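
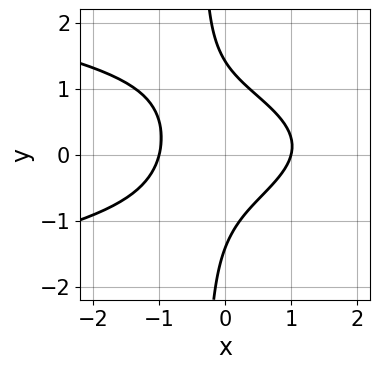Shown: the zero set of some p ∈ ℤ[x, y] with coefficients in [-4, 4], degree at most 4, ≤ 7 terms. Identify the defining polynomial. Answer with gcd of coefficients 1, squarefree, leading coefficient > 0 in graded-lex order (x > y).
1. The degree is 3 — a generic line meets the curve in up to 3 points.
2. Observable constraints: the x-axis gridline crossings are at x ∈ {-1, 1}.
3. Fitting integer coefficients to these (and the overall shape) gives p.

3*x*y^2 + 2*x^2 - x*y + y^2 - 2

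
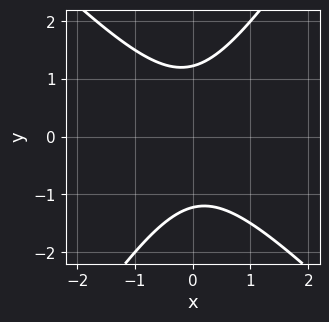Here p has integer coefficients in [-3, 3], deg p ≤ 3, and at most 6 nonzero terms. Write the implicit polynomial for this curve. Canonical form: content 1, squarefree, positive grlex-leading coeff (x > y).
3*x^2 + x*y - 2*y^2 + 3

(a) deg p = 2. No degree-1 curve has this shape.
(b) From the axis intercepts and sections: no x-intercept at any integer in the box.
(c) Fitting integer coefficients to these (and the overall shape) gives p.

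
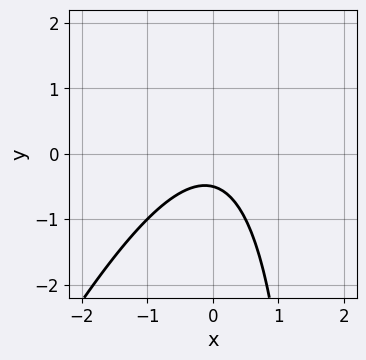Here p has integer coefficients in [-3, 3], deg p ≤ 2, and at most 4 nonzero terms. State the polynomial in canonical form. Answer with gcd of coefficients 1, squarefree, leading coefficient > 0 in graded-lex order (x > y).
First, deg p = 2. The shape is more complex than any degree-1 curve.
Then, from the axis intercepts and sections: the curve avoids every integer x-axis point in the box.
Finally, the integer polynomial consistent with all of this is the stated p.

2*x^2 - x*y + 2*y + 1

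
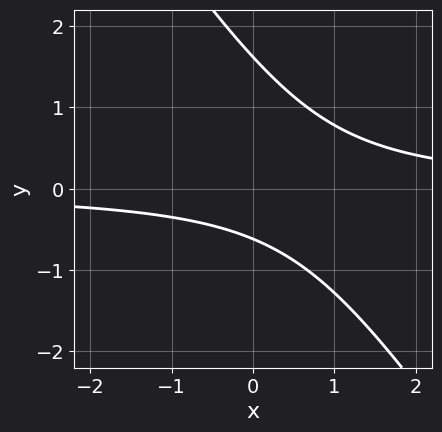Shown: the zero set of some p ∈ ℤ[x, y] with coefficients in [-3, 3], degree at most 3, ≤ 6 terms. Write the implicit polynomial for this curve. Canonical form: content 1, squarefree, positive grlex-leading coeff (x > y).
Degree: a generic line meets the curve in up to 2 points, so deg p = 2.
Reading off the gridlines: the curve avoids every integer x-axis point in the box.
Assembling these constraints gives the stated polynomial.

3*x*y + 2*y^2 - 2*y - 2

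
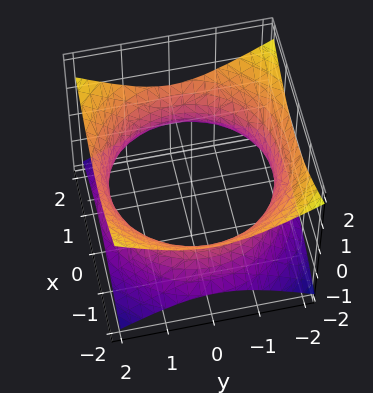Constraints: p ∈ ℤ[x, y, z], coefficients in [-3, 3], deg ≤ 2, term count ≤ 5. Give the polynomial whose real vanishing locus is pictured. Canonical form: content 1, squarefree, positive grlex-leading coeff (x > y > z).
x^2 + y^2 - 2*z^2 - 3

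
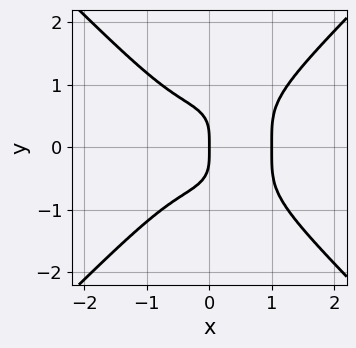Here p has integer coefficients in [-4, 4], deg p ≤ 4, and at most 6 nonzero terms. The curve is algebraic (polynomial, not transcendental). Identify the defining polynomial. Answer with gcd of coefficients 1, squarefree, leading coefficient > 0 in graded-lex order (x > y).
1. Degree: no degree-3 curve has this shape, so deg p = 4.
2. Symmetries: mirror symmetry y ↦ −y ⇒ only even powers of y.
3. From the visible intercepts: it crosses the y-axis at the gridline y = 0; the x-axis gridline crossings are at x ∈ {0, 1}.
4. These observations pin down the coefficients.

3*x^4 - 3*y^4 - x^3 - 2*x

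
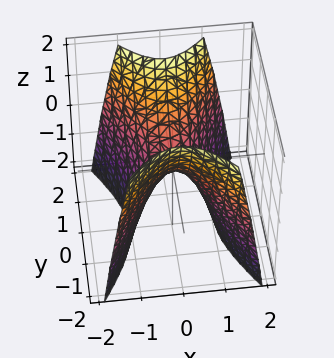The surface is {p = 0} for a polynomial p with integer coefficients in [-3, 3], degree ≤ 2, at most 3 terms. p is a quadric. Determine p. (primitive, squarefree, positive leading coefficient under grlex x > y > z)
2*x^2 - y^2 + z

(a) The degree is 2 — a hyperbolic paraboloid; a quadric.
(b) Symmetries: the x ↦ −x reflection is a symmetry, so x appears only in even powers; the y ↦ −y reflection is a symmetry, so y appears only in even powers.
(c) From the axis intercepts and sections: one y-axis crossing is at y = 0; one z-axis crossing is at z = 0; one x-axis crossing is at x = 0.
(d) Putting this together gives p.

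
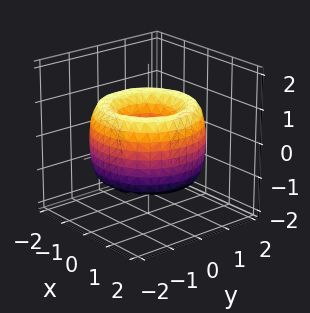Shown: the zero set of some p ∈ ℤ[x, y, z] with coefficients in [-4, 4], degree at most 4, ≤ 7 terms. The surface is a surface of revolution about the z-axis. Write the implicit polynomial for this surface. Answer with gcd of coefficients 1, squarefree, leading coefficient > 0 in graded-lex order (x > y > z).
x^4 + 2*x^2*y^2 + y^4 - 3*x^2 - 3*y^2 + z^2 + 1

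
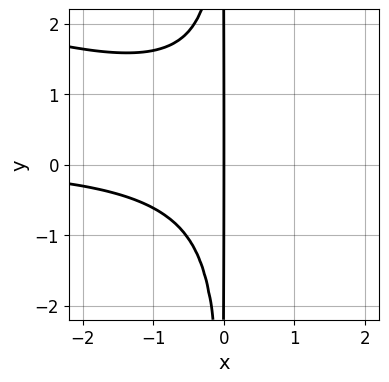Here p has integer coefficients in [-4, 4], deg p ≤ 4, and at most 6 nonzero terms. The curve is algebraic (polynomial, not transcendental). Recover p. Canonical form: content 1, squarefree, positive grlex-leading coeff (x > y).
(a) Degree: no degree-3 curve has this shape, so deg p = 4.
(b) From the axis intercepts and sections: every point of the y-axis in the box is on the curve; it crosses the x-axis at the gridline x = 0.
(c) Together with the visible shape, these determine p as stated.

x^3*y + 3*x^2*y^2 - 2*x^2*y + 3*x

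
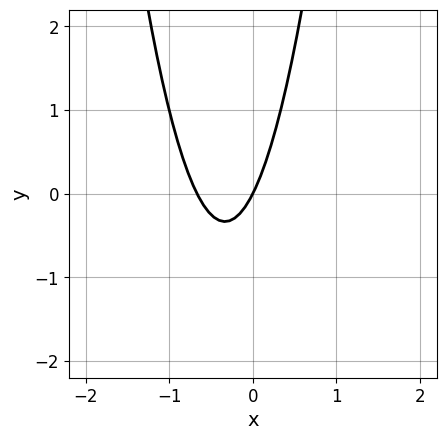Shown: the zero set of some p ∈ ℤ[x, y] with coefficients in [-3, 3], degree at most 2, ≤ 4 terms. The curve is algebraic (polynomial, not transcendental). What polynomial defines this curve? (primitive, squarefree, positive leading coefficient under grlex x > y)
3*x^2 + 2*x - y

1. The degree is 2 — the shape is more complex than any degree-1 curve.
2. Checking where it meets the axes: one y-axis crossing is at y = 0; it crosses the x-axis at the gridline x = 0.
3. Putting this together gives p.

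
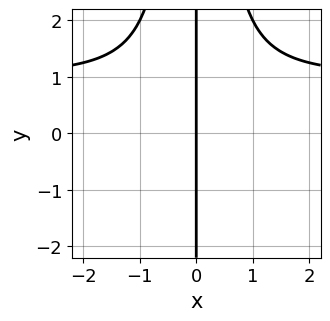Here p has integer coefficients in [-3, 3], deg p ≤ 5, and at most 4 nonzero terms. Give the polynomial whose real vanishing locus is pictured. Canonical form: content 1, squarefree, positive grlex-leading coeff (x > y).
x^3*y - x^3 - x

(a) Degree: a generic line meets the curve in up to 4 points, so deg p = 4.
(b) From the axis intercepts and sections: one x-axis crossing is at x = 0; the visible y-axis segment lies entirely on the curve.
(c) Solving for integer coefficients yields p as stated.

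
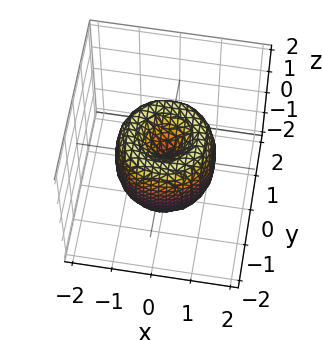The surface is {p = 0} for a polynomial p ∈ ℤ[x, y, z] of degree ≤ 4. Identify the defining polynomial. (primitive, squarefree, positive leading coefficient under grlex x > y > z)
2*x^4 + 4*x^2*y^2 + 2*y^4 - 3*x^2 - 3*y^2 + z^2

The degree is 4 — a generic line meets the surface in up to 4 points.
Symmetries: rotational symmetry about the z-axis ⇒ p depends on x, y only through x² + y².
Observable constraints: one z-axis crossing is at z = 0; a circular section at z = 1 has radius between 0 and 1; it meets the x-axis at x = 0 (among the integer gridlines); it crosses the y-axis at the gridline y = 0.
Assembling these constraints gives the stated polynomial.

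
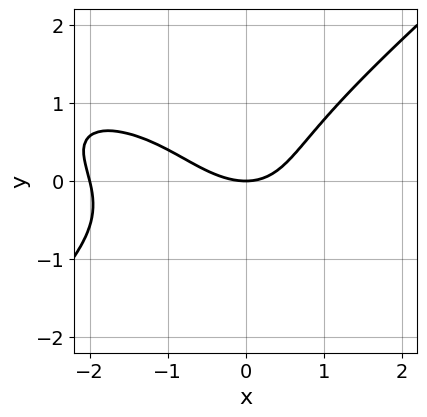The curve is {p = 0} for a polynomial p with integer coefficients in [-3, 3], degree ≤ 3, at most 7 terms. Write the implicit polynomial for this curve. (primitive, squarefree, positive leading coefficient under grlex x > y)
x^3 + x^2*y - 3*y^3 + 2*x^2 - 3*y

The degree is 3 — a generic line meets the curve in up to 3 points.
Reading off the gridlines: the x-axis gridline crossings are at x ∈ {-2, 0}; one y-axis crossing is at y = 0.
Matching integer coefficients to the picture gives p.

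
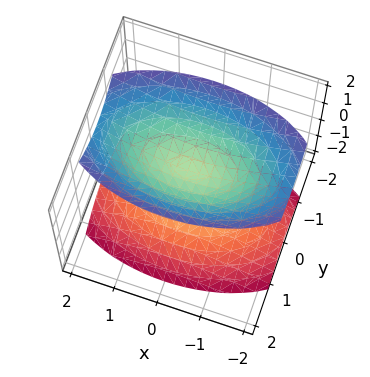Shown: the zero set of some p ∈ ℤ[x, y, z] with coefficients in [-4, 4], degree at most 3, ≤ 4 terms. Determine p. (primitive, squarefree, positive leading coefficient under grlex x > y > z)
First, the picture has 2 separate pieces.
Next, degree: two sheets facing apart; a quadric, so deg p = 2.
Next, symmetries: mirror symmetry y ↦ −y ⇒ only even powers of y; the x ↦ −x reflection is a symmetry, so x appears only in even powers; it's symmetric under z → −z, forcing even powers of z.
Next, against the integer gridlines: no x-intercept at any integer in the box; no y-intercept at any integer in the box.
Finally, matching integer coefficients to the picture gives p.

x^2 + 3*y^2 - 2*z^2 + 1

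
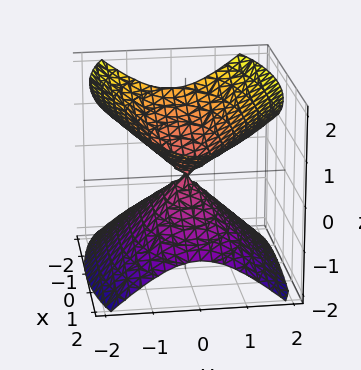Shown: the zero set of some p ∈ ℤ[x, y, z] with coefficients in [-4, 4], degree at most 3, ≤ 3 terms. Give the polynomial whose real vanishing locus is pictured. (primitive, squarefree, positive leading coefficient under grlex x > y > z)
(a) There are 2 components. They look like related sheets of one shape, so recover p as a whole.
(b) deg p = 2. Two nappes meeting at a single point; a quadric.
(c) Symmetries: the x ↦ −x reflection is a symmetry, so x appears only in even powers; the y ↦ −y reflection is a symmetry, so y appears only in even powers; mirror symmetry z ↦ −z ⇒ only even powers of z.
(d) Observable constraints: one x-axis crossing is at x = 0; it meets the z-axis at z = 0 (among the integer gridlines); it crosses the y-axis at the gridline y = 0.
(e) Assembling these constraints gives the stated polynomial.

x^2 + 3*y^2 - 3*z^2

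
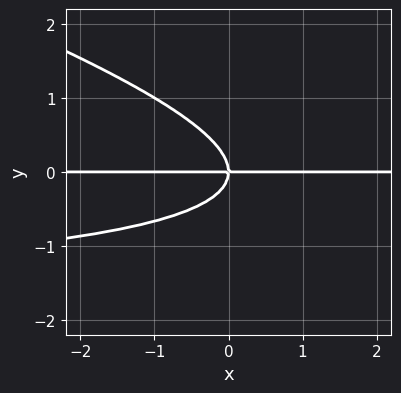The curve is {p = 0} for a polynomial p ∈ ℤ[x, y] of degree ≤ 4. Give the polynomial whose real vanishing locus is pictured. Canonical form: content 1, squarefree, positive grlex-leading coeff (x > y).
x*y^2 + 3*y^3 + 2*x*y

1. deg p = 3. A generic line meets the curve in up to 3 points.
2. From the visible intercepts: every point of the x-axis in the box is on the curve; one y-axis crossing is at y = 0.
3. Together with the visible shape, these determine p as stated.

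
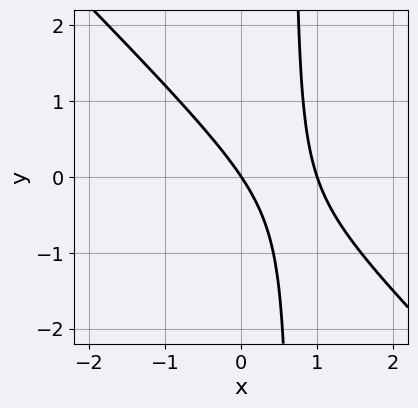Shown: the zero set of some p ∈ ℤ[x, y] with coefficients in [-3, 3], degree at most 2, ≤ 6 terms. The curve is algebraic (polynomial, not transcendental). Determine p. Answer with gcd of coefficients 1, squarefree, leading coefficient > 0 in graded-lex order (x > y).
First, the degree is 2 — the shape is more complex than any degree-1 curve.
Then, from the visible intercepts: the x-axis gridline crossings are at x ∈ {0, 1}; it meets the y-axis at y = 0 (among the integer gridlines).
Finally, putting this together gives p.

3*x^2 + 3*x*y - 3*x - 2*y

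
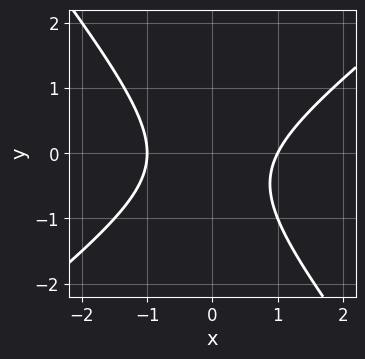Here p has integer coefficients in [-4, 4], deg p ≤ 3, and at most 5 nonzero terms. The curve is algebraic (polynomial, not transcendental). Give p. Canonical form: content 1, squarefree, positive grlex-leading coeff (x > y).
2*x^2 - x*y - 2*y^2 - y - 2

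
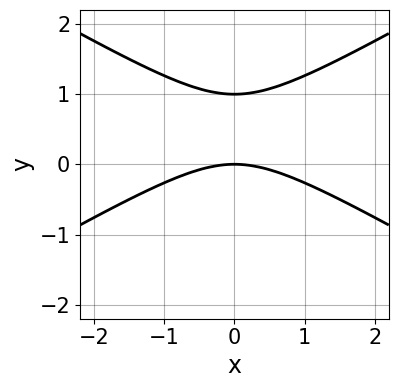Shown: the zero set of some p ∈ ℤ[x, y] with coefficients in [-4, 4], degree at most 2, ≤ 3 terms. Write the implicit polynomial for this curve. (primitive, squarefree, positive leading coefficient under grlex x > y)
x^2 - 3*y^2 + 3*y

First, the degree is 2 — a generic line meets the curve in up to 2 points.
Next, symmetries: mirror symmetry x ↦ −x ⇒ only even powers of x.
Then, observable constraints: among the integer gridlines, it crosses the y-axis at y ∈ {0, 1}; one x-axis crossing is at x = 0.
Finally, fitting integer coefficients to these (and the overall shape) gives p.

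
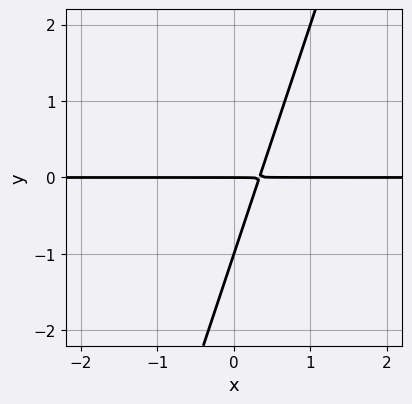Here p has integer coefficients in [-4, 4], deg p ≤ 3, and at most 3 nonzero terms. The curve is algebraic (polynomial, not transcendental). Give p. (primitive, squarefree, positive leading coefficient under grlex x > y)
3*x*y - y^2 - y

(a) The degree is 2 — the shape is more complex than any degree-1 curve.
(b) Observable constraints: every point of the x-axis in the box is on the curve; among the integer gridlines, it crosses the y-axis at y ∈ {-1, 0}.
(c) These observations pin down the coefficients.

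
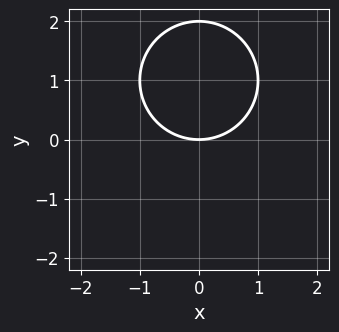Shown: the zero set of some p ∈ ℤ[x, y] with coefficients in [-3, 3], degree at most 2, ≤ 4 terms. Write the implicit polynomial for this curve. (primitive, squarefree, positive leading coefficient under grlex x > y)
(a) The degree is 2 — the shape is more complex than any degree-1 curve.
(b) Symmetries: the x ↦ −x reflection is a symmetry, so x appears only in even powers.
(c) Against the integer gridlines: one x-axis crossing is at x = 0; among the integer gridlines, it crosses the y-axis at y ∈ {0, 2}.
(d) Solving for integer coefficients yields p as stated.

x^2 + y^2 - 2*y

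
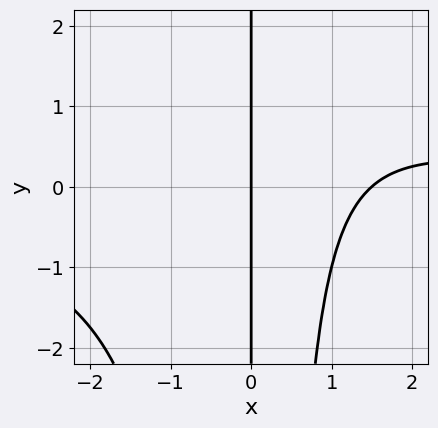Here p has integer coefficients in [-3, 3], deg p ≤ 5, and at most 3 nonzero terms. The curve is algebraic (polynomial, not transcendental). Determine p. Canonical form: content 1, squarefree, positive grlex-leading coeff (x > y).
x^3*y - 2*x^2 + 3*x

deg p = 4. The shape is more complex than any degree-3 curve.
Checking where it meets the axes: the visible y-axis segment lies entirely on the curve; it meets the x-axis at x = 0 (among the integer gridlines).
Putting this together gives p.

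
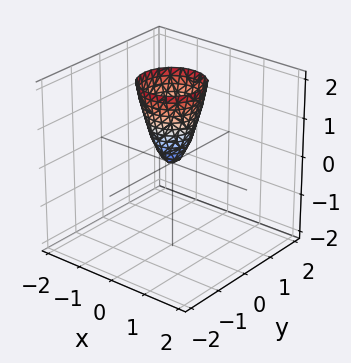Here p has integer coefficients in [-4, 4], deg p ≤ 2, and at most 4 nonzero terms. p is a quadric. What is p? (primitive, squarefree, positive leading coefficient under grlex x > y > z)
First, degree: a paraboloid; a quadric, so deg p = 2.
Next, symmetries: rotational symmetry about the z-axis ⇒ p depends on x, y only through x² + y².
Next, checking where it meets the axes: it meets the x-axis at x = 0 (among the integer gridlines); a circular section at z = 2 has radius between 0 and 1; it crosses the y-axis at the gridline y = 0; one z-axis crossing is at z = 0.
Finally, solving for integer coefficients yields p as stated.

3*x^2 + 3*y^2 - z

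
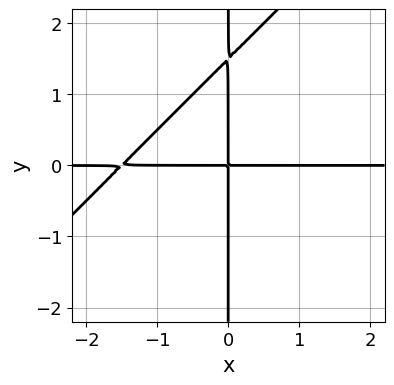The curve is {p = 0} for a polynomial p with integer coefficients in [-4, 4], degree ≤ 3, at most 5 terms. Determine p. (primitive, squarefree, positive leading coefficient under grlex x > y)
2*x^2*y - 2*x*y^2 + 3*x*y

First, deg p = 3.
Next, observable constraints: the visible x-axis segment lies entirely on the curve; every point of the y-axis in the box is on the curve.
Finally, assembling these constraints gives the stated polynomial.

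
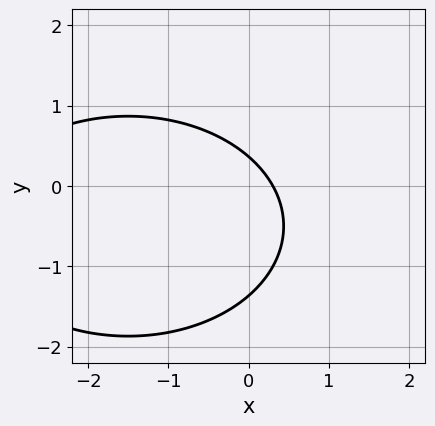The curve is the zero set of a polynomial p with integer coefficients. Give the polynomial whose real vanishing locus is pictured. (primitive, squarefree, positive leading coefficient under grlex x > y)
deg p = 2. No degree-1 curve has this shape.
Putting this together gives p.

x^2 + 2*y^2 + 3*x + 2*y - 1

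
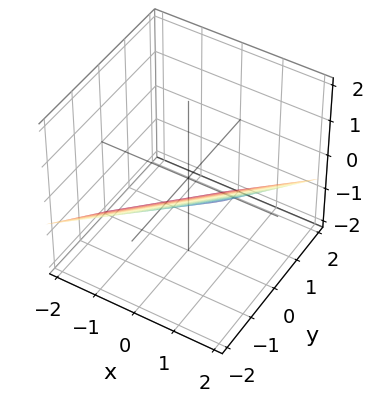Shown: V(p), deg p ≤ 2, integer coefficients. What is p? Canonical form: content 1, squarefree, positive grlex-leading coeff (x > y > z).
2*x - 2*y - 3*z - 2

1. The degree is 1 — every cross-section is a straight line — this is a plane.
2. From the axis intercepts and sections: it meets the x-axis at x = 1 (among the integer gridlines); it crosses the y-axis at the gridline y = -1.
3. The integer polynomial consistent with all of this is the stated p.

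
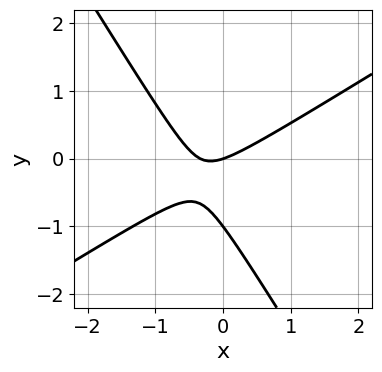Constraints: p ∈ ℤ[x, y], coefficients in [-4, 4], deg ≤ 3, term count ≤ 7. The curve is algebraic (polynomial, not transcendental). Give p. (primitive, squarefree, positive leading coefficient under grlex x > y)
3*x^2 - 3*x*y - 3*y^2 + x - 3*y

1. The degree is 2 — a generic line meets the curve in up to 2 points.
2. Reading off the gridlines: it meets the x-axis at x = 0 (among the integer gridlines); the y-axis gridline crossings are at y ∈ {-1, 0}.
3. Matching integer coefficients to the picture gives p.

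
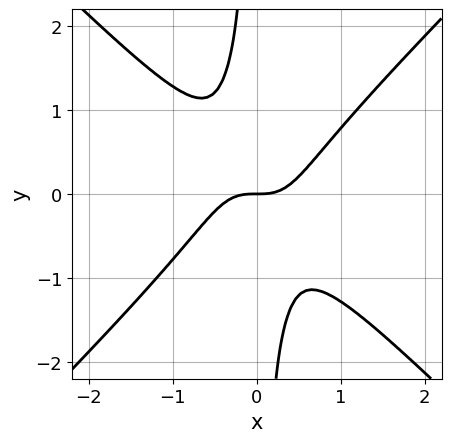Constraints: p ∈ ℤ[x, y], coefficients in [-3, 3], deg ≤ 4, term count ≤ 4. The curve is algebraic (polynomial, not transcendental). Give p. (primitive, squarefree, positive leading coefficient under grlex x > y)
(a) deg p = 3. No degree-2 curve has this shape.
(b) From the visible intercepts: one x-axis crossing is at x = 0; one y-axis crossing is at y = 0.
(c) The integer polynomial consistent with all of this is the stated p.

2*x^3 - 2*x*y^2 - y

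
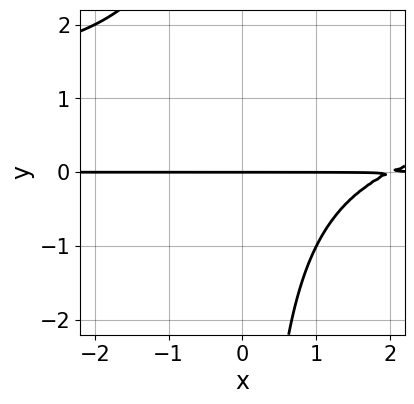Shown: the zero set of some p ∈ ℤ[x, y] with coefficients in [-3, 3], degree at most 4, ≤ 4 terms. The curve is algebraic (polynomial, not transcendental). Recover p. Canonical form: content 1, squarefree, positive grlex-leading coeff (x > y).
x*y^2 - x*y + 2*y

First, deg p = 3. A generic line meets the curve in up to 3 points.
Then, checking where it meets the axes: the visible x-axis segment lies entirely on the curve; one y-axis crossing is at y = 0.
Finally, putting this together gives p.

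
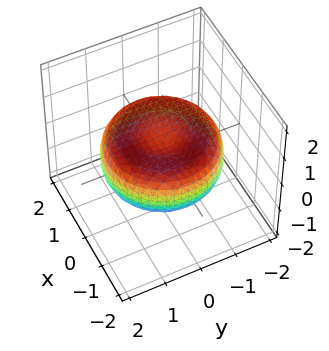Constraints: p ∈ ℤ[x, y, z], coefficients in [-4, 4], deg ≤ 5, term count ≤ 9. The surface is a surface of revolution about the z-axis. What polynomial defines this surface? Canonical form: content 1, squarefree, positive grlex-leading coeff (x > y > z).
First, the degree is 4 — a generic line meets the surface in up to 4 points.
Next, by symmetry, every cross-section ⟂ z is a circle, so x, y appear only via x² + y².
Next, against the integer gridlines: a circular section at z = 0 has radius between 1 and 2.
Finally, solving for integer coefficients yields p as stated.

x^4 + 2*x^2*y^2 + y^4 - 2*x^2 - 2*y^2 + 3*z^2 - 1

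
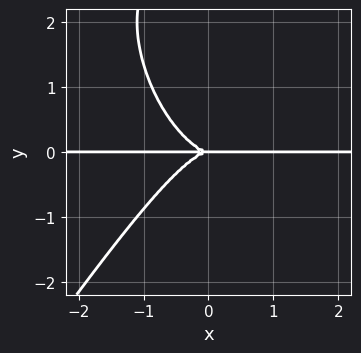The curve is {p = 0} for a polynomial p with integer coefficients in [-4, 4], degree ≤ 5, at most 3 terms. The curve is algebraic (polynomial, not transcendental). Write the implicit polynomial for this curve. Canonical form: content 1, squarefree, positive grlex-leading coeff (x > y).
3*x^3*y - y^4 + 3*y^3

(a) The degree is 4 — the shape is more complex than any degree-3 curve.
(b) From the visible intercepts: every point of the x-axis in the box is on the curve; one y-axis crossing is at y = 0.
(c) Together with the visible shape, these determine p as stated.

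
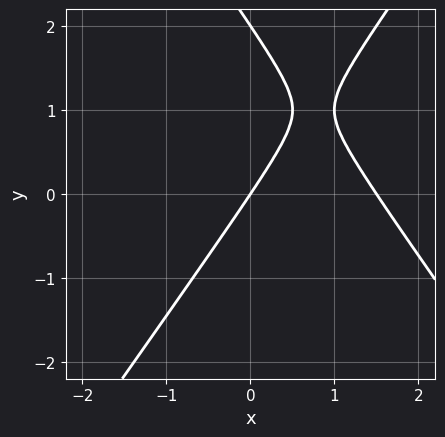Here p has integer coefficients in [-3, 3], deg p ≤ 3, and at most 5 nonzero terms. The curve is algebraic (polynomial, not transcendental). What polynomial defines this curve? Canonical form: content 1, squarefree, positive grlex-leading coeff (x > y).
2*x^2 - y^2 - 3*x + 2*y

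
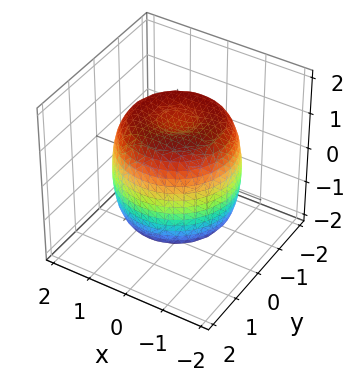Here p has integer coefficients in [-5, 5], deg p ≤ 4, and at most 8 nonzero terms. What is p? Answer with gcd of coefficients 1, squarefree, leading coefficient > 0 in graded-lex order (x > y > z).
deg p = 4. A generic line meets the surface in up to 4 points.
By symmetry, every cross-section ⟂ z is a circle, so x, y appear only via x² + y².
Reading off the gridlines: a circular section at z = 1 has radius between 1 and 2.
Fitting integer coefficients to these (and the overall shape) gives p.

2*x^4 + 4*x^2*y^2 + 2*y^4 - 3*x^2 - 3*y^2 + 2*z^2 - 3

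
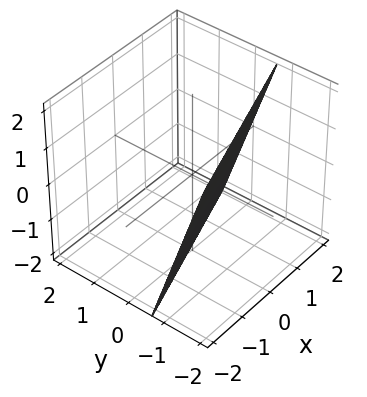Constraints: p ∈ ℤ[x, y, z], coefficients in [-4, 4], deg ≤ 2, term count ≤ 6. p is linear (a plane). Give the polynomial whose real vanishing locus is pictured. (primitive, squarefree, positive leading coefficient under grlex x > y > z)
x - 3*y - z - 2

1. The degree is 1 — every cross-section is a straight line — this is a plane.
2. Observable constraints: it meets the z-axis at z = -2 (among the integer gridlines); one x-axis crossing is at x = 2.
3. These observations pin down the coefficients.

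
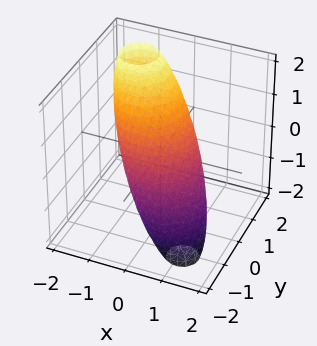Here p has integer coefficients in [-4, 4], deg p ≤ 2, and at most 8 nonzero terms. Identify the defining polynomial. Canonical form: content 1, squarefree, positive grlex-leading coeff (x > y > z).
1. deg p = 2.
2. Against the integer gridlines: the x-axis gridline crossings are at x ∈ {-1, 1}; the y-axis gridline crossings are at y ∈ {-1, 1}.
3. Fitting integer coefficients to these (and the overall shape) gives p.

3*x^2 + 3*x*z + 3*y^2 - 3*y*z + 2*z^2 - 3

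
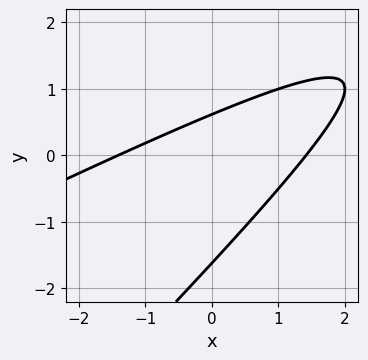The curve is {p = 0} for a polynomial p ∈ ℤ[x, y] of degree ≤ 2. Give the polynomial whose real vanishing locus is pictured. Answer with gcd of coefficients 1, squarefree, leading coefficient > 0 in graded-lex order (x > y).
1. Degree: no degree-1 curve has this shape, so deg p = 2.
2. Matching integer coefficients to the picture gives p.

x^2 - 3*x*y + 2*y^2 + 2*y - 2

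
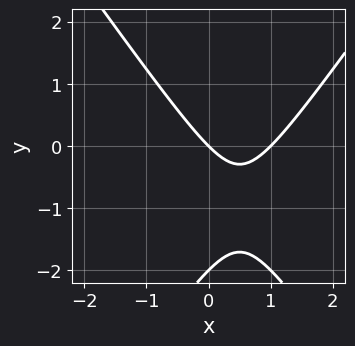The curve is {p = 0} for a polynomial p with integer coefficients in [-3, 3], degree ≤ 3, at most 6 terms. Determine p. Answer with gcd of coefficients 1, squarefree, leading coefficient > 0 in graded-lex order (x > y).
(a) deg p = 2. A generic line meets the curve in up to 2 points.
(b) Reading off the gridlines: the x-axis gridline crossings are at x ∈ {0, 1}; the y-axis gridline crossings are at y ∈ {-2, 0}.
(c) Fitting integer coefficients to these (and the overall shape) gives p.

2*x^2 - y^2 - 2*x - 2*y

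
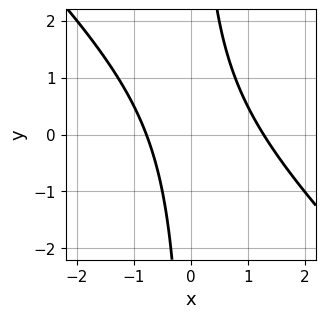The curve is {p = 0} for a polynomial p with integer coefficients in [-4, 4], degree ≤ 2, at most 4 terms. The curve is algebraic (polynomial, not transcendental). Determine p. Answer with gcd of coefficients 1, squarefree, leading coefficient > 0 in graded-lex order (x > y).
2*x^2 + 2*x*y - x - 2

Degree: no degree-1 curve has this shape, so deg p = 2.
Checking where it meets the axes: the curve avoids every integer y-axis point in the box.
Together with the visible shape, these determine p as stated.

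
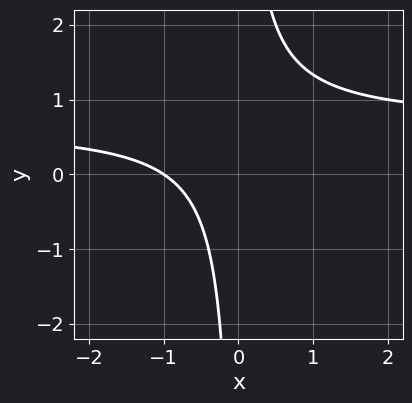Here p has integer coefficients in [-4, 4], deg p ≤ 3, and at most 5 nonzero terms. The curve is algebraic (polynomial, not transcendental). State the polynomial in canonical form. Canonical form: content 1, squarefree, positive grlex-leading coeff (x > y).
3*x*y - 2*x - 2

First, the degree is 2 — a generic line meets the curve in up to 2 points.
Next, from the axis intercepts and sections: it crosses the x-axis at the gridline x = -1; the curve avoids every integer y-axis point in the box.
Finally, solving for integer coefficients yields p as stated.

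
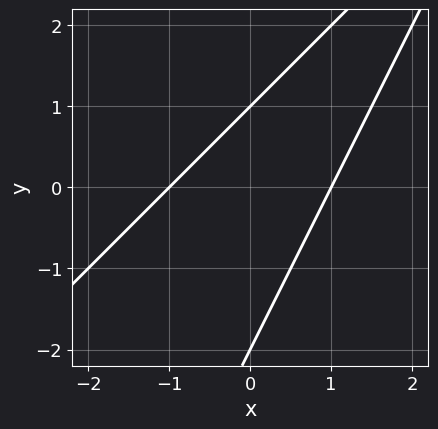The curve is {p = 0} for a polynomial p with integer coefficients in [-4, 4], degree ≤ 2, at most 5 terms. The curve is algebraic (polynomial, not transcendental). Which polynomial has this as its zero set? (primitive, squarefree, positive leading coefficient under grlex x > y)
2*x^2 - 3*x*y + y^2 + y - 2

First, the degree is 2 — no degree-1 curve has this shape.
Next, from the visible intercepts: the y-axis gridline crossings are at y ∈ {-2, 1}; among the integer gridlines, it crosses the x-axis at x ∈ {-1, 1}.
Finally, assembling these constraints gives the stated polynomial.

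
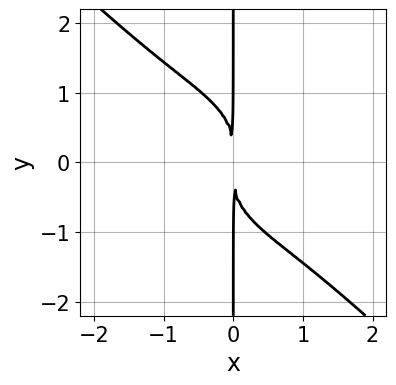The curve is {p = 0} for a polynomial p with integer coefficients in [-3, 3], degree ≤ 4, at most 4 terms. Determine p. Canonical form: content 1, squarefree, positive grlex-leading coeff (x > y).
First, degree: a generic line meets the curve in up to 4 points, so deg p = 4.
Then, against the integer gridlines: every point of the y-axis in the box is on the curve.
Finally, putting this together gives p.

x^4 + x*y^3 + 2*x^2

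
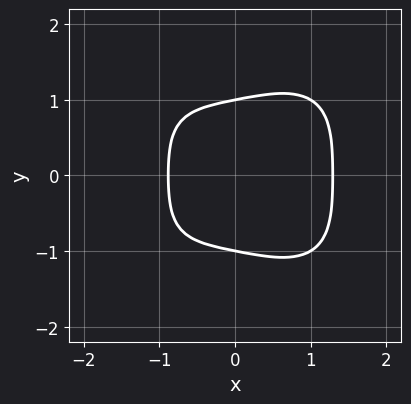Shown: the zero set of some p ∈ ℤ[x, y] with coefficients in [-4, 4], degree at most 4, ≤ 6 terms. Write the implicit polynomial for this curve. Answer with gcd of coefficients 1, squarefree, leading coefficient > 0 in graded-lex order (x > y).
2*x^4 + 2*y^4 + y^2 - 2*x - 3

1. Degree: no degree-3 curve has this shape, so deg p = 4.
2. Symmetries: the y ↦ −y reflection is a symmetry, so y appears only in even powers.
3. Checking where it meets the axes: among the integer gridlines, it crosses the y-axis at y ∈ {-1, 1}.
4. Putting this together gives p.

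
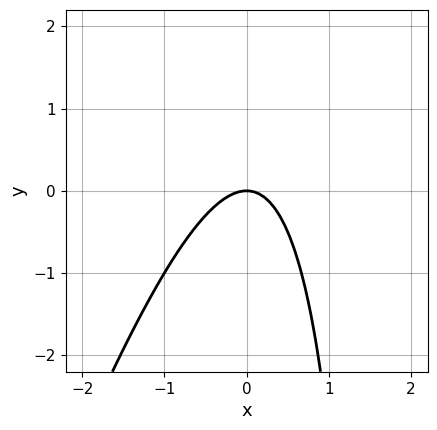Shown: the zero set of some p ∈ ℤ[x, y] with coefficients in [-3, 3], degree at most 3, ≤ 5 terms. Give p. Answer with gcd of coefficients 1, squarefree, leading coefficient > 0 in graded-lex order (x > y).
deg p = 2.
Observable constraints: it meets the x-axis at x = 0 (among the integer gridlines); it crosses the y-axis at the gridline y = 0.
Putting this together gives p.

3*x^2 - x*y + 2*y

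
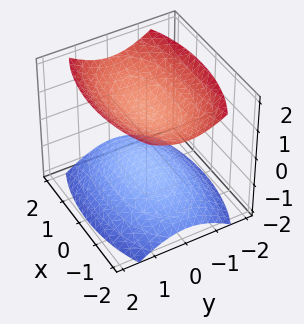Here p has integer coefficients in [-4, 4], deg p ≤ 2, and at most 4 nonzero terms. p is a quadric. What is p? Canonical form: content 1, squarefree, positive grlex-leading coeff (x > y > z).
First, there are 2 components. They look like related sheets of one shape, so recover p as a whole.
Then, degree: two sheets facing apart; a quadric, so deg p = 2.
Next, symmetries: the y ↦ −y reflection is a symmetry, so y appears only in even powers; the x ↦ −x reflection is a symmetry, so x appears only in even powers; it's symmetric under z → −z, forcing even powers of z.
Next, reading off the gridlines: no y-intercept at any integer in the box; the surface avoids every integer x-axis point in the box; among the integer gridlines, it crosses the z-axis at z ∈ {-1, 1}.
Finally, together with the visible shape, these determine p as stated.

x^2 + 3*y^2 - 3*z^2 + 3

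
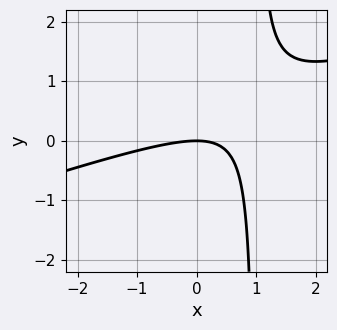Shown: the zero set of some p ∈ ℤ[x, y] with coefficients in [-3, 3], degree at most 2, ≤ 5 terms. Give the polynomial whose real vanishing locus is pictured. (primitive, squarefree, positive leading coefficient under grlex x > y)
Degree: the shape is more complex than any degree-1 curve, so deg p = 2.
From the axis intercepts and sections: one y-axis crossing is at y = 0; one x-axis crossing is at x = 0.
Together with the visible shape, these determine p as stated.

x^2 - 3*x*y + 3*y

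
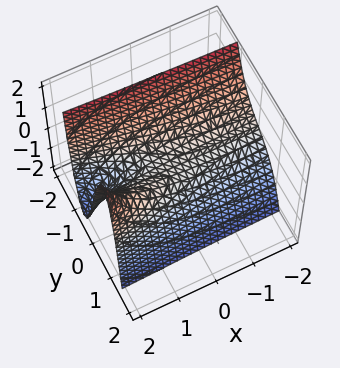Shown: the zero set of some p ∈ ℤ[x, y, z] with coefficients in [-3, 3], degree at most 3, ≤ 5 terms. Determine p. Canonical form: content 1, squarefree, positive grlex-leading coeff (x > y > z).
(a) The degree is 3 — the shape is more complex than any degree-2 surface.
(b) From the visible intercepts: it crosses the y-axis at the gridline y = 0; every point of the x-axis in the box is on the surface; one z-axis crossing is at z = 0.
(c) Assembling these constraints gives the stated polynomial.

3*y^3 - 2*x*y - x*z + 3*z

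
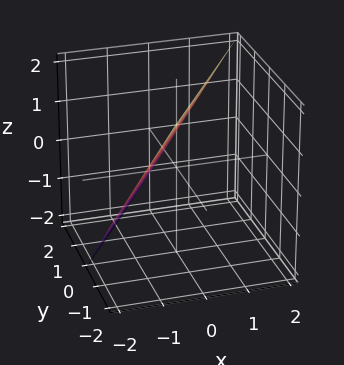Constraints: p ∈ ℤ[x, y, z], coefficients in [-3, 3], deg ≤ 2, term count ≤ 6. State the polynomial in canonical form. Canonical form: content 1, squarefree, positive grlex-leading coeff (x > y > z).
First, deg p = 1. Every cross-section is a straight line — this is a plane.
Next, from the visible intercepts: it crosses the y-axis at the gridline y = 1; it crosses the z-axis at the gridline z = 1.
Finally, putting this together gives p.

3*x - 2*y - 2*z + 2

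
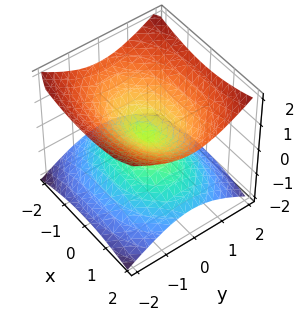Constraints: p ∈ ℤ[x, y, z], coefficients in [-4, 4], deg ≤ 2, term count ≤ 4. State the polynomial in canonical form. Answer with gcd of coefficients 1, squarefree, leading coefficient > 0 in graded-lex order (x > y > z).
x^2 + 2*y^2 - 3*z^2

deg p = 2.
Symmetries: the z ↦ −z reflection is a symmetry, so z appears only in even powers; mirror symmetry x ↦ −x ⇒ only even powers of x; mirror symmetry y ↦ −y ⇒ only even powers of y.
Against the integer gridlines: it crosses the y-axis at the gridline y = 0; one x-axis crossing is at x = 0.
Assembling these constraints gives the stated polynomial.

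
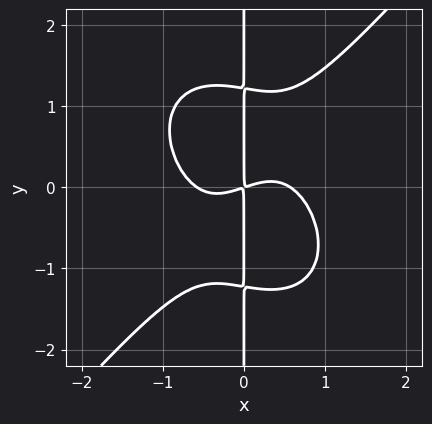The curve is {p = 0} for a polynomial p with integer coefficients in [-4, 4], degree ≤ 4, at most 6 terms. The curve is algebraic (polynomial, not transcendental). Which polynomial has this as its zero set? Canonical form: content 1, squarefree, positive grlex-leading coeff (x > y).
Degree: the shape is more complex than any degree-3 curve, so deg p = 4.
Reading off the gridlines: the visible y-axis segment lies entirely on the curve.
Assembling these constraints gives the stated polynomial.

3*x^4 - 2*x*y^3 - x^2 + 3*x*y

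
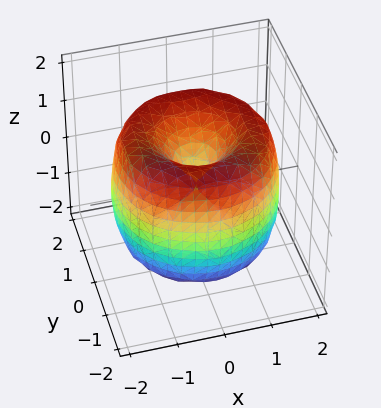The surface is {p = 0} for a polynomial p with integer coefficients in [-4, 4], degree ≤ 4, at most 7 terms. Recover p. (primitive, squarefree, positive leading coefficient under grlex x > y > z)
(a) The degree is 4 — the shape is more complex than any degree-3 surface.
(b) Symmetries: rotational symmetry about the z-axis ⇒ p depends on x, y only through x² + y².
(c) Observable constraints: one z-axis crossing is at z = 0; it crosses the x-axis at the gridline x = 0; a circular section at z = 0 has radius between 1 and 2.
(d) Assembling these constraints gives the stated polynomial.

x^4 + 2*x^2*y^2 + y^4 - 3*x^2 - 3*y^2 + z^2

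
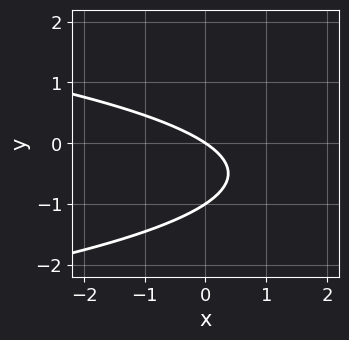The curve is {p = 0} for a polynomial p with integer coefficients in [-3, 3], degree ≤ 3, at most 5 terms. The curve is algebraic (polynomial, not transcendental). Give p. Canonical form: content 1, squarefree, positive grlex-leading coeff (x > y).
3*y^2 + 2*x + 3*y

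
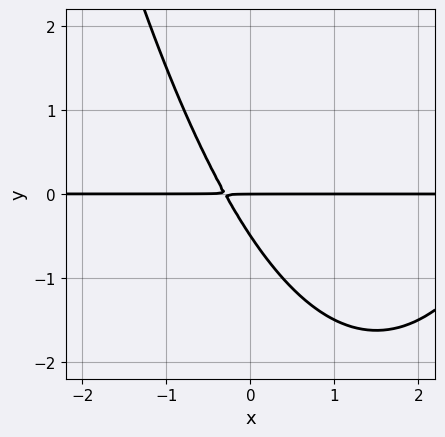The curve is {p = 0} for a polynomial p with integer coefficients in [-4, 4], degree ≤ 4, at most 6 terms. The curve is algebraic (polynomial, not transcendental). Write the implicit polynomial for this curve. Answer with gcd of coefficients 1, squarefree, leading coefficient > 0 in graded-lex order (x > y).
First, degree: no degree-2 curve has this shape, so deg p = 3.
Next, against the integer gridlines: it meets the y-axis at y = 0 (among the integer gridlines); every point of the x-axis in the box is on the curve.
Finally, the integer polynomial consistent with all of this is the stated p.

x^2*y - 3*x*y - 2*y^2 - y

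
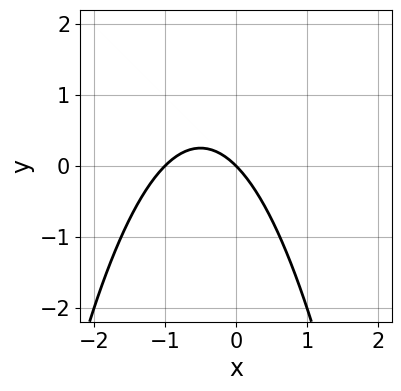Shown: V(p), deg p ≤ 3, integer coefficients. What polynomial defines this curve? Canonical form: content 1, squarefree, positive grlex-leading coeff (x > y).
x^2 + x + y

(a) deg p = 2. A generic line meets the curve in up to 2 points.
(b) Observable constraints: it crosses the y-axis at the gridline y = 0; the x-axis gridline crossings are at x ∈ {-1, 0}.
(c) Assembling these constraints gives the stated polynomial.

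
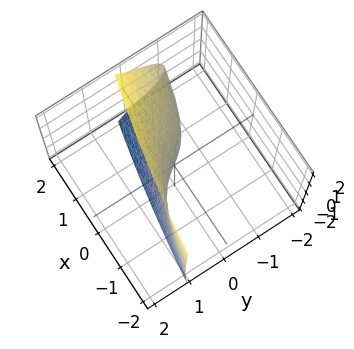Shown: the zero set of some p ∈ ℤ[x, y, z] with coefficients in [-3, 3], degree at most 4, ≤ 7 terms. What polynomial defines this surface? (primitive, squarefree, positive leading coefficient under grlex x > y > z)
deg p = 3.
Checking where it meets the axes: it crosses the z-axis at the gridline z = 0; it crosses the y-axis at the gridline y = 0.
Together with the visible shape, these determine p as stated.

3*y^3 + 2*y*z^2 - 2*z^2 + 3*x + 2*y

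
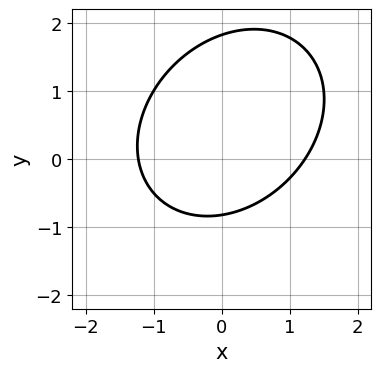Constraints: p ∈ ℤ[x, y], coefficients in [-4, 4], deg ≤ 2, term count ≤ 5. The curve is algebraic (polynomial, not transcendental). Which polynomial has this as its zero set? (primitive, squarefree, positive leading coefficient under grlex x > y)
2*x^2 - x*y + 2*y^2 - 2*y - 3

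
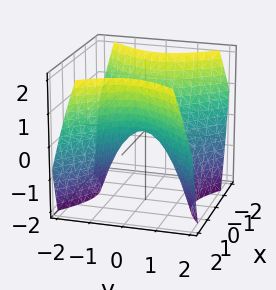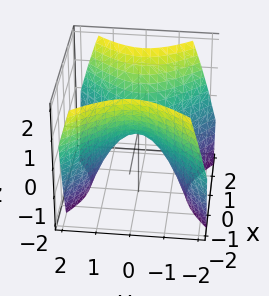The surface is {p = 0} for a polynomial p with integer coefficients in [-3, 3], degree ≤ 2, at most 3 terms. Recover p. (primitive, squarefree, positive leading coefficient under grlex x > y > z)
First, the degree is 2 — a saddle surface; a quadric.
Then, symmetries: the x ↦ −x reflection is a symmetry, so x appears only in even powers; mirror symmetry y ↦ −y ⇒ only even powers of y.
Next, from the visible intercepts: it meets the y-axis at y = 0 (among the integer gridlines); it crosses the z-axis at the gridline z = 0; it crosses the x-axis at the gridline x = 0.
Finally, matching integer coefficients to the picture gives p.

x^2 - y^2 - z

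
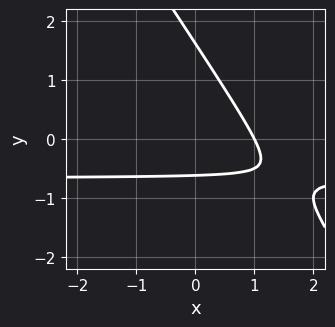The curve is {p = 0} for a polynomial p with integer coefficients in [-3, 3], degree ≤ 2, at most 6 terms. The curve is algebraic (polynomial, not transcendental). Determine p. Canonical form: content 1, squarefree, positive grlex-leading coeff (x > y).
3*x*y + 2*y^2 + 2*x - 2*y - 2

First, the degree is 2 — the shape is more complex than any degree-1 curve.
Then, observable constraints: it crosses the x-axis at the gridline x = 1.
Finally, fitting integer coefficients to these (and the overall shape) gives p.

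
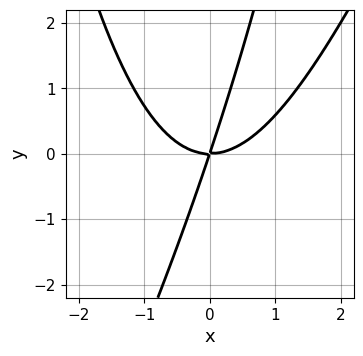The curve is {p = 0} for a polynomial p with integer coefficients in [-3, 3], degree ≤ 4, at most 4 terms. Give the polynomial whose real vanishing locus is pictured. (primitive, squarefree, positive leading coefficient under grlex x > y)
2*x^3 - x^2*y - 3*x*y + y^2

(a) Degree: a generic line meets the curve in up to 3 points, so deg p = 3.
(b) From the axis intercepts and sections: one x-axis crossing is at x = 0; it meets the y-axis at y = 0 (among the integer gridlines).
(c) Assembling these constraints gives the stated polynomial.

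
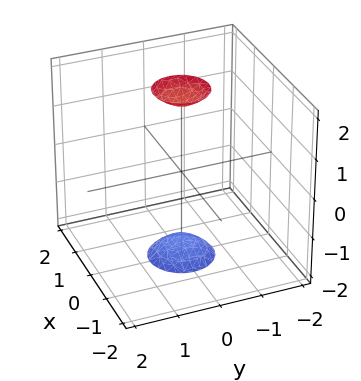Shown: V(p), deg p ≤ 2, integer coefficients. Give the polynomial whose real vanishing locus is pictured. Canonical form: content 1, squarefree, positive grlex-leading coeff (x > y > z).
1. I count 2 distinct pieces. They look like related sheets of one shape, so recover p as a whole.
2. Degree: two sheets facing apart; a quadric, so deg p = 2.
3. Symmetries: it's symmetric under z → −z, forcing even powers of z; the surface is invariant under rotation about z: p = q(x² + y², z).
4. Checking where it meets the axes: a circular section at z = 2 has radius between 0 and 1; the surface avoids every integer x-axis point in the box; no y-intercept at any integer in the box.
5. Together with the visible shape, these determine p as stated.

3*x^2 + 3*y^2 - z^2 + 3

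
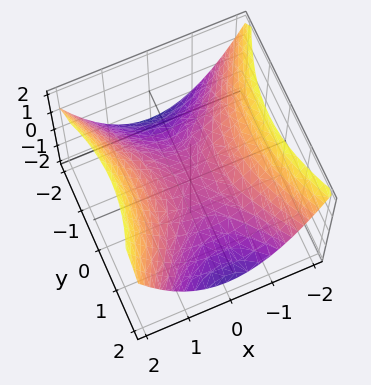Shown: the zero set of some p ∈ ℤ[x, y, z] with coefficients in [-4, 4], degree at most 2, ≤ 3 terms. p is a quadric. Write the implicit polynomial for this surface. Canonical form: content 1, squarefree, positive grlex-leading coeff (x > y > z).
(a) Degree: a hyperbolic paraboloid; a quadric, so deg p = 2.
(b) Symmetries: it's symmetric under x → −x, forcing even powers of x; mirror symmetry y ↦ −y ⇒ only even powers of y.
(c) From the axis intercepts and sections: one z-axis crossing is at z = 0; it crosses the y-axis at the gridline y = 0; one x-axis crossing is at x = 0.
(d) Solving for integer coefficients yields p as stated.

2*x^2 - y^2 - 3*z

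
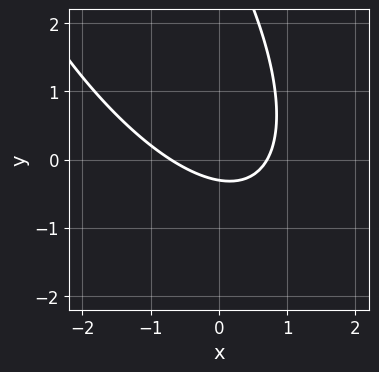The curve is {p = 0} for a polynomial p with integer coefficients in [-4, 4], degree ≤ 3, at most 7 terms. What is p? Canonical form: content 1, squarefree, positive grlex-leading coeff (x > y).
(a) Degree: the shape is more complex than any degree-1 curve, so deg p = 2.
(b) The integer polynomial consistent with all of this is the stated p.

2*x^2 + 2*x*y + y^2 - 3*y - 1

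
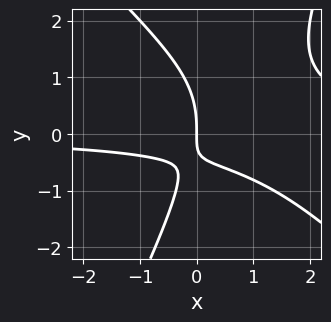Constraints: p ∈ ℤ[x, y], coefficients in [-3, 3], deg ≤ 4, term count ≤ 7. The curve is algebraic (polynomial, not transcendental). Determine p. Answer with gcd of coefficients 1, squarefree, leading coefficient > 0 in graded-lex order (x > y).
2*x^2*y + x*y^2 - y^3 - 3*x*y - 2*x

deg p = 3. The shape is more complex than any degree-2 curve.
Against the integer gridlines: it crosses the x-axis at the gridline x = 0; it crosses the y-axis at the gridline y = 0.
Matching integer coefficients to the picture gives p.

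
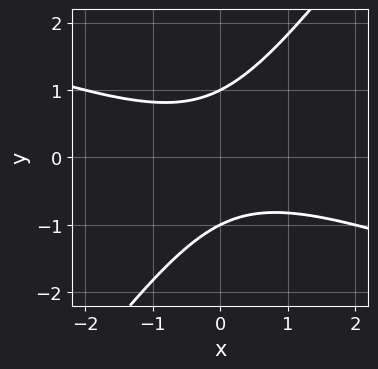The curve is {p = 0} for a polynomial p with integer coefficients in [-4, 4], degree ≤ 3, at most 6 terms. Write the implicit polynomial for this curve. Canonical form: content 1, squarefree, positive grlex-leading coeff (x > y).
deg p = 2. The shape is more complex than any degree-1 curve.
From the visible intercepts: the y-axis gridline crossings are at y ∈ {-1, 1}; the curve avoids every integer x-axis point in the box.
Assembling these constraints gives the stated polynomial.

x^2 + 2*x*y - 2*y^2 + 2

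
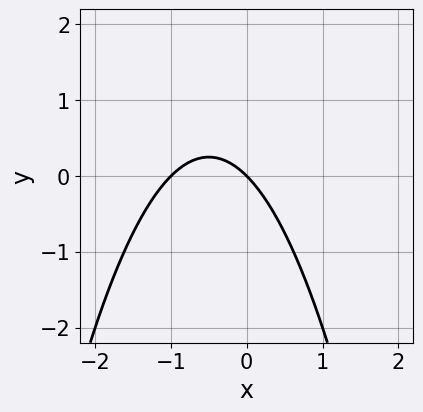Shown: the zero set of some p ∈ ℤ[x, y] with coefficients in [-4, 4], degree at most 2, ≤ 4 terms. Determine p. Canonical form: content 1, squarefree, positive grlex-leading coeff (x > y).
x^2 + x + y

First, the degree is 2 — the shape is more complex than any degree-1 curve.
Then, from the axis intercepts and sections: it crosses the y-axis at the gridline y = 0; the x-axis gridline crossings are at x ∈ {-1, 0}.
Finally, solving for integer coefficients yields p as stated.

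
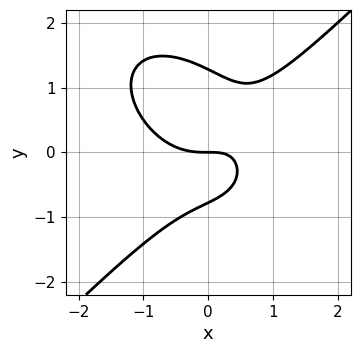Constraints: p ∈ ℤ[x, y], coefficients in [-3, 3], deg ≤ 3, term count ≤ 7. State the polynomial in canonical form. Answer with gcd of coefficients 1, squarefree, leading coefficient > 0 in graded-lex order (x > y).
2*x^3 - 2*y^3 - 2*x*y + y^2 + 2*y

(a) Degree: the shape is more complex than any degree-2 curve, so deg p = 3.
(b) Checking where it meets the axes: it meets the y-axis at y = 0 (among the integer gridlines); one x-axis crossing is at x = 0.
(c) Putting this together gives p.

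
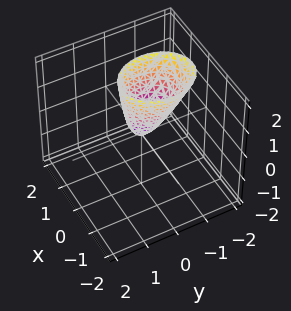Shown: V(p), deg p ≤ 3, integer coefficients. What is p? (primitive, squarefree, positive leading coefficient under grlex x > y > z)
3*x^2 + 2*y^2 + y*z - z

First, deg p = 2. The shape is more complex than any degree-1 surface.
Then, from the axis intercepts and sections: it crosses the y-axis at the gridline y = 0; it meets the x-axis at x = 0 (among the integer gridlines); it meets the z-axis at z = 0 (among the integer gridlines).
Finally, fitting integer coefficients to these (and the overall shape) gives p.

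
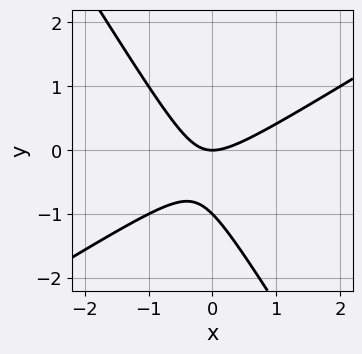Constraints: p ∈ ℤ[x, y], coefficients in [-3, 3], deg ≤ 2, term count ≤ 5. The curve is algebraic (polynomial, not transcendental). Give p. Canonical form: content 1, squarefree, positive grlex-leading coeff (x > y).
x^2 - x*y - y^2 - y

1. Degree: no degree-1 curve has this shape, so deg p = 2.
2. Against the integer gridlines: it meets the x-axis at x = 0 (among the integer gridlines); the y-axis gridline crossings are at y ∈ {-1, 0}.
3. Assembling these constraints gives the stated polynomial.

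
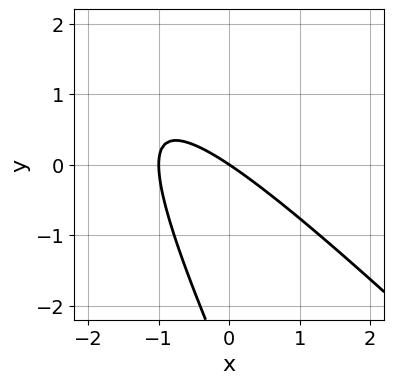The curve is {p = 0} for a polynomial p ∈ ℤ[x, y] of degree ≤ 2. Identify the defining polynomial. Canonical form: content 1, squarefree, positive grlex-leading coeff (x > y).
(a) The degree is 2 — a generic line meets the curve in up to 2 points.
(b) Against the integer gridlines: it crosses the y-axis at the gridline y = 0; the x-axis gridline crossings are at x ∈ {-1, 0}.
(c) Fitting integer coefficients to these (and the overall shape) gives p.

2*x^2 + 3*x*y + y^2 + 2*x + 3*y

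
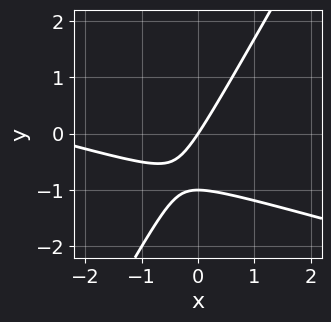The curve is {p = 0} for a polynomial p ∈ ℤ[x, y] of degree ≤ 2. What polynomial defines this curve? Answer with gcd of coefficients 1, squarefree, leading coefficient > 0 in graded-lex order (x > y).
x^2 + 3*x*y - 2*y^2 + 3*x - 2*y

First, deg p = 2. A generic line meets the curve in up to 2 points.
Next, checking where it meets the axes: one x-axis crossing is at x = 0; the y-axis gridline crossings are at y ∈ {-1, 0}.
Finally, together with the visible shape, these determine p as stated.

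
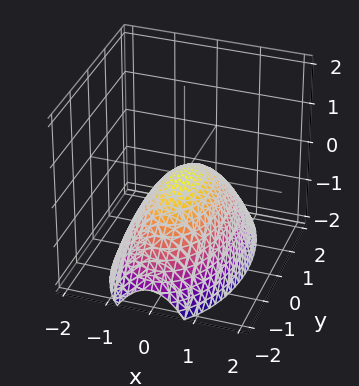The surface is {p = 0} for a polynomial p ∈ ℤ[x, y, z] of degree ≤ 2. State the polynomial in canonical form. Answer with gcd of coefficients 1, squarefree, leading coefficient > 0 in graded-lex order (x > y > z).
3*x^2 + y^2 + 3*z

1. The degree is 2 — a paraboloid; a quadric.
2. Symmetries: it's symmetric under y → −y, forcing even powers of y; mirror symmetry x ↦ −x ⇒ only even powers of x.
3. Against the integer gridlines: one z-axis crossing is at z = 0; it crosses the x-axis at the gridline x = 0; it meets the y-axis at y = 0 (among the integer gridlines).
4. Fitting integer coefficients to these (and the overall shape) gives p.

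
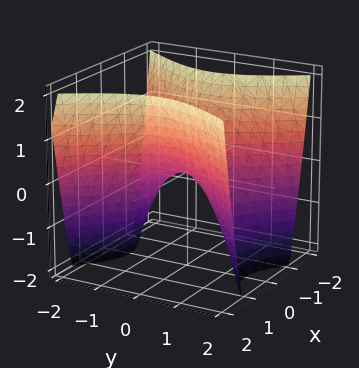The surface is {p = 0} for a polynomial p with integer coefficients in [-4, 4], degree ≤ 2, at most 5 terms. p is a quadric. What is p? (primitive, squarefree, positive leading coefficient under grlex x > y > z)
3*x^2 - 2*y^2 - 2*z

First, deg p = 2.
Then, symmetries: the x ↦ −x reflection is a symmetry, so x appears only in even powers; the y ↦ −y reflection is a symmetry, so y appears only in even powers.
Next, from the visible intercepts: one z-axis crossing is at z = 0; it crosses the y-axis at the gridline y = 0.
Finally, fitting integer coefficients to these (and the overall shape) gives p.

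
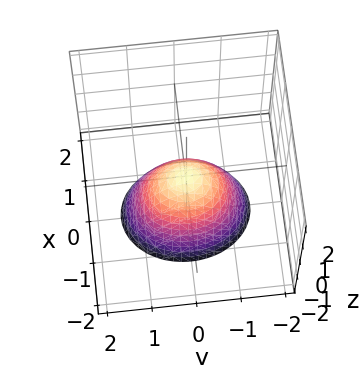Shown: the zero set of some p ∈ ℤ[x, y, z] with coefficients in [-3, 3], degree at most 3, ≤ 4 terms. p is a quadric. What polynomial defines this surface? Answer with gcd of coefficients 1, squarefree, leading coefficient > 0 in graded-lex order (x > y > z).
3*x^2 + 2*y^2 + 2*z

deg p = 2.
Symmetries: the y ↦ −y reflection is a symmetry, so y appears only in even powers; it's symmetric under x → −x, forcing even powers of x.
From the visible intercepts: it crosses the z-axis at the gridline z = 0; one y-axis crossing is at y = 0; it crosses the x-axis at the gridline x = 0.
Fitting integer coefficients to these (and the overall shape) gives p.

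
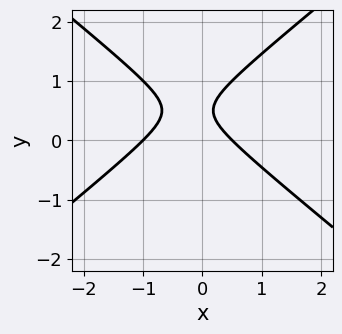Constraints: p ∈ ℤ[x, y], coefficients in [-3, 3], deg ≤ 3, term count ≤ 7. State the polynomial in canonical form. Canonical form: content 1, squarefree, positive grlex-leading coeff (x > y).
First, deg p = 2. No degree-1 curve has this shape.
Next, against the integer gridlines: it crosses the x-axis at the gridline x = -1; the curve avoids every integer y-axis point in the box.
Finally, fitting integer coefficients to these (and the overall shape) gives p.

2*x^2 - 3*y^2 + x + 3*y - 1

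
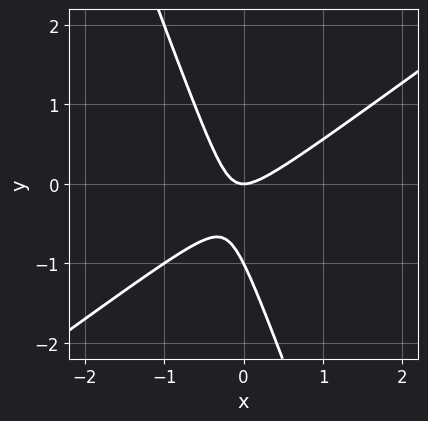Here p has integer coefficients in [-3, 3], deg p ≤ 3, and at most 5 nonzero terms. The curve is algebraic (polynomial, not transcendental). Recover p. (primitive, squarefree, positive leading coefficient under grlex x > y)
(a) deg p = 2. No degree-1 curve has this shape.
(b) Against the integer gridlines: among the integer gridlines, it crosses the y-axis at y ∈ {-1, 0}; one x-axis crossing is at x = 0.
(c) Solving for integer coefficients yields p as stated.

2*x^2 - 2*x*y - y^2 - y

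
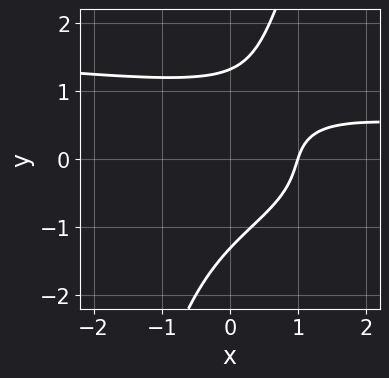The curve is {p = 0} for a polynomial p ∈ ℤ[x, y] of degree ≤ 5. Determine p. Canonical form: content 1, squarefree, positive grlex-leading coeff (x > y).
3*x*y^3 - y^4 + x^2*y - 3*x + 3

(a) deg p = 4. No degree-3 curve has this shape.
(b) Observable constraints: it crosses the x-axis at the gridline x = 1.
(c) Fitting integer coefficients to these (and the overall shape) gives p.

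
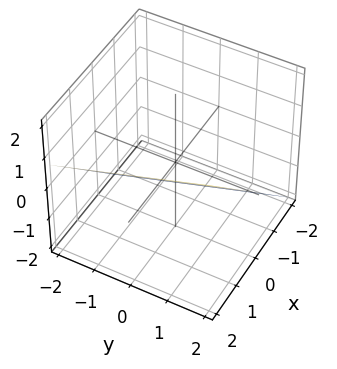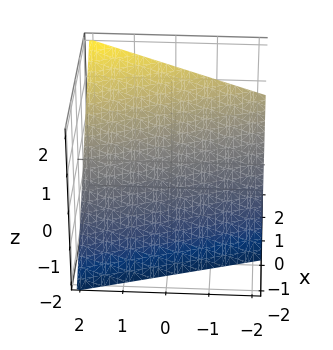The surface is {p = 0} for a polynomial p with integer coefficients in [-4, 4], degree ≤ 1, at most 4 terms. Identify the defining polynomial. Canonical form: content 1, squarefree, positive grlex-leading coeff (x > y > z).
3*x + y - 3*z - 2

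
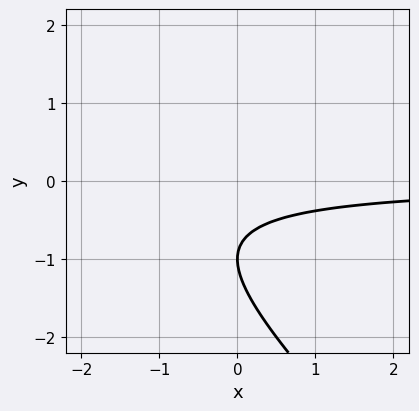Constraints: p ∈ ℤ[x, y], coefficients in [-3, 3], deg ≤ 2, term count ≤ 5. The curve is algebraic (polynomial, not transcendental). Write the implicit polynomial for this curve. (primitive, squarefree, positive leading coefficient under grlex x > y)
Degree: the shape is more complex than any degree-1 curve, so deg p = 2.
Against the integer gridlines: one y-axis crossing is at y = -1; the curve avoids every integer x-axis point in the box.
Together with the visible shape, these determine p as stated.

x*y + y^2 + 2*y + 1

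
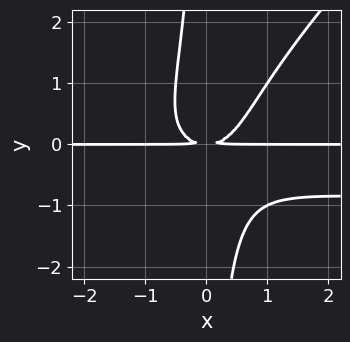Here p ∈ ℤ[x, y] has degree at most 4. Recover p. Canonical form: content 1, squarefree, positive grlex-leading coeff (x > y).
x^2*y^2 - x*y^3 + x^2*y - y^2

(a) Degree: no degree-3 curve has this shape, so deg p = 4.
(b) From the axis intercepts and sections: the visible x-axis segment lies entirely on the curve.
(c) These observations pin down the coefficients.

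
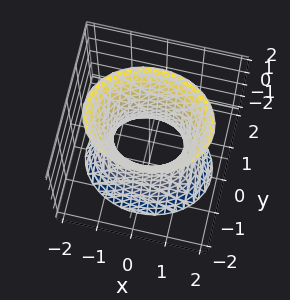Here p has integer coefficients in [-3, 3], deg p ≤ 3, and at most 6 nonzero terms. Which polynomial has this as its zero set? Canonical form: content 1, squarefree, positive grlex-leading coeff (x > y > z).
1. deg p = 2. An hourglass — one-sheet hyperboloid; a quadric.
2. Symmetries: the z ↦ −z reflection is a symmetry, so z appears only in even powers; mirror symmetry y ↦ −y ⇒ only even powers of y; it's symmetric under x → −x, forcing even powers of x.
3. Observable constraints: no z-intercept at any integer in the box; among the integer gridlines, it crosses the x-axis at x ∈ {-1, 1}.
4. The integer polynomial consistent with all of this is the stated p.

2*x^2 + 3*y^2 - z^2 - 2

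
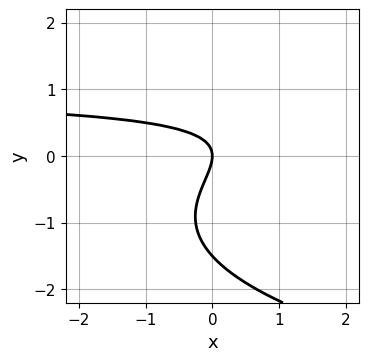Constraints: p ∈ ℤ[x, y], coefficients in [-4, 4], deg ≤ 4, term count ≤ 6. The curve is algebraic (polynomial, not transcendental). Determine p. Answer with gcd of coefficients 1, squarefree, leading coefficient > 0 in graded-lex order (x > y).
deg p = 3. No degree-2 curve has this shape.
Checking where it meets the axes: it crosses the x-axis at the gridline x = 0; it crosses the y-axis at the gridline y = 0.
Fitting integer coefficients to these (and the overall shape) gives p.

2*y^3 - 2*x*y + 3*y^2 + 2*x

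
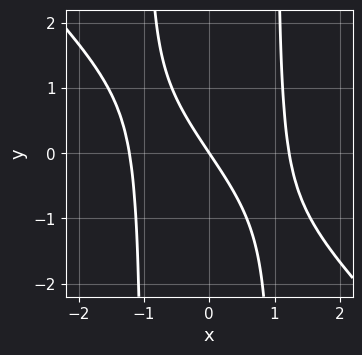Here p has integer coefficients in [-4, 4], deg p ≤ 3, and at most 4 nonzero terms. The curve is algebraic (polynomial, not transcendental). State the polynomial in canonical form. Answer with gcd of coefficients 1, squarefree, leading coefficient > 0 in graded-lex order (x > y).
2*x^3 + 2*x^2*y - 3*x - 2*y

First, deg p = 3. The shape is more complex than any degree-2 curve.
Next, from the visible intercepts: it meets the x-axis at x = 0 (among the integer gridlines); it crosses the y-axis at the gridline y = 0.
Finally, the integer polynomial consistent with all of this is the stated p.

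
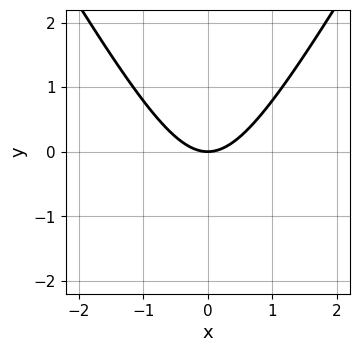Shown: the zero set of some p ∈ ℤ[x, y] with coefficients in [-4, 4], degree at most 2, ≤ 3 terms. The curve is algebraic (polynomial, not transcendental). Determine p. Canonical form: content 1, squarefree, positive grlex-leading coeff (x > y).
The degree is 2 — a generic line meets the curve in up to 2 points.
Symmetries: mirror symmetry x ↦ −x ⇒ only even powers of x.
Against the integer gridlines: it meets the y-axis at y = 0 (among the integer gridlines); one x-axis crossing is at x = 0.
Solving for integer coefficients yields p as stated.

3*x^2 - y^2 - 3*y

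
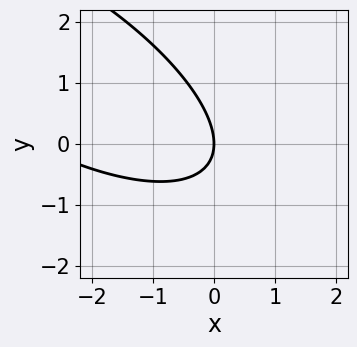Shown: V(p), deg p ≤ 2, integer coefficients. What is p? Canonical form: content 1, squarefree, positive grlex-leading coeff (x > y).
x^2 + 2*x*y + 2*y^2 + 3*x

Degree: no degree-1 curve has this shape, so deg p = 2.
Against the integer gridlines: it crosses the x-axis at the gridline x = 0; one y-axis crossing is at y = 0.
Assembling these constraints gives the stated polynomial.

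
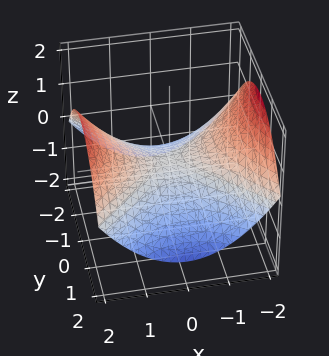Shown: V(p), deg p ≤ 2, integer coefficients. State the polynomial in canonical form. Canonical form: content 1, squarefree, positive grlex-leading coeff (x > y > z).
deg p = 2. A saddle surface; a quadric.
Symmetries: the x ↦ −x reflection is a symmetry, so x appears only in even powers; it's symmetric under y → −y, forcing even powers of y.
Checking where it meets the axes: it crosses the y-axis at the gridline y = 0; one z-axis crossing is at z = 0; it crosses the x-axis at the gridline x = 0.
Assembling these constraints gives the stated polynomial.

x^2 - y^2 - 3*z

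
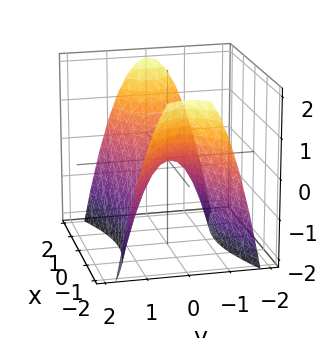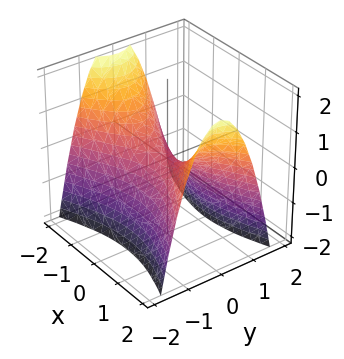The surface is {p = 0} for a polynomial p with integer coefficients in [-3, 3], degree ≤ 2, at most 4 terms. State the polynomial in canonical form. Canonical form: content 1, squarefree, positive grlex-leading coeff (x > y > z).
x^2 - 3*y^2 - 2*z

(a) Degree: a hyperbolic paraboloid; a quadric, so deg p = 2.
(b) Symmetries: mirror symmetry x ↦ −x ⇒ only even powers of x; mirror symmetry y ↦ −y ⇒ only even powers of y.
(c) From the axis intercepts and sections: it crosses the y-axis at the gridline y = 0; it meets the z-axis at z = 0 (among the integer gridlines); one x-axis crossing is at x = 0.
(d) Fitting integer coefficients to these (and the overall shape) gives p.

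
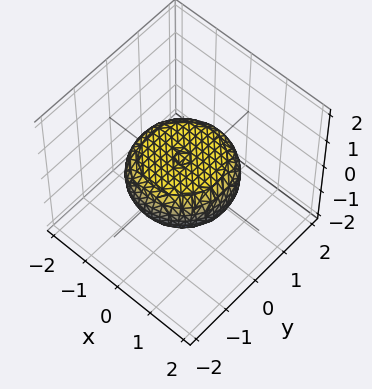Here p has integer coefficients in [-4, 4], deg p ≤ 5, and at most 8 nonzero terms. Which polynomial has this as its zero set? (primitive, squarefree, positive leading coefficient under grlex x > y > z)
x^4 + 2*x^2*y^2 + y^4 - x^2 - y^2 + 3*z^2 - 1

The degree is 4 — a generic line meets the surface in up to 4 points.
Symmetries: rotational symmetry about the z-axis ⇒ p depends on x, y only through x² + y².
From the visible intercepts: a circular section at z = 0 has radius between 1 and 2.
Assembling these constraints gives the stated polynomial.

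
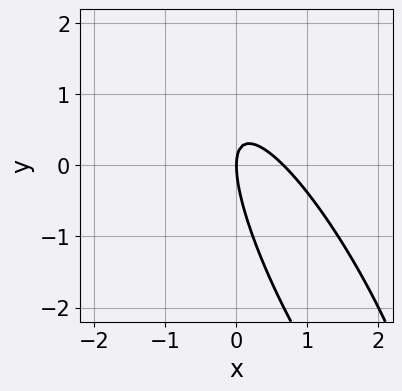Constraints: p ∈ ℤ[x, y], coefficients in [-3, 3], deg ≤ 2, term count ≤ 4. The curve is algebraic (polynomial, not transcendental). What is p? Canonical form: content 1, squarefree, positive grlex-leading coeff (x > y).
3*x^2 + 3*x*y + y^2 - 2*x

1. deg p = 2. No degree-1 curve has this shape.
2. From the visible intercepts: one y-axis crossing is at y = 0; one x-axis crossing is at x = 0.
3. Matching integer coefficients to the picture gives p.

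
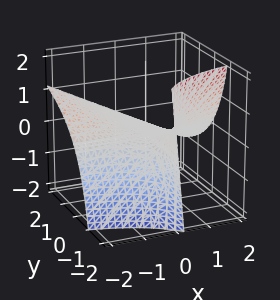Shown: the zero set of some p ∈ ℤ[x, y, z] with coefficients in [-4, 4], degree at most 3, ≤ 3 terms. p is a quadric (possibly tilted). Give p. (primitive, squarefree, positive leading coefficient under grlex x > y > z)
x*y + y*z + 2*z

First, degree: no degree-1 surface has this shape, so deg p = 2.
Then, from the visible intercepts: it meets the z-axis at z = 0 (among the integer gridlines); every point of the x-axis in the box is on the surface; the visible y-axis segment lies entirely on the surface.
Finally, fitting integer coefficients to these (and the overall shape) gives p.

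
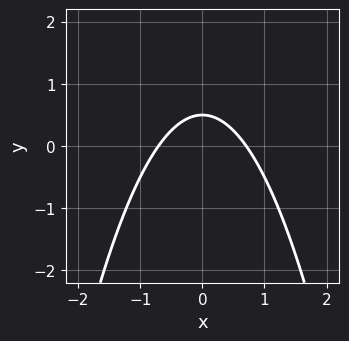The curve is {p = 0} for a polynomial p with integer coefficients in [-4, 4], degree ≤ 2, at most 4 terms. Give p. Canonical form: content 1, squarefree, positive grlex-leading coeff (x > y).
deg p = 2.
Symmetries: the x ↦ −x reflection is a symmetry, so x appears only in even powers.
Assembling these constraints gives the stated polynomial.

2*x^2 + 2*y - 1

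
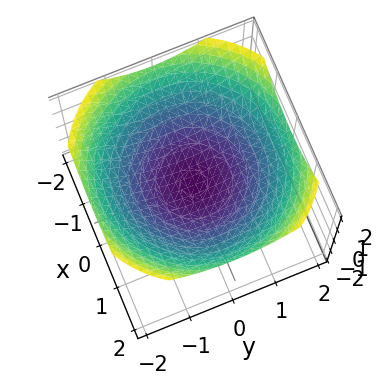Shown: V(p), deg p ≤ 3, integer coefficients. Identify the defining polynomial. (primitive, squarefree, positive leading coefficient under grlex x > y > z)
x^2 + y^2 - 3*z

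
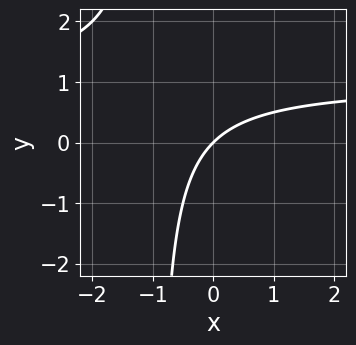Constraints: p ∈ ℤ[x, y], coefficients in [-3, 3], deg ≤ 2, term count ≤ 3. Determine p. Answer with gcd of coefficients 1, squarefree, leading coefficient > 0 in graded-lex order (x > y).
x*y - x + y

(a) deg p = 2. A generic line meets the curve in up to 2 points.
(b) Checking where it meets the axes: one y-axis crossing is at y = 0; it crosses the x-axis at the gridline x = 0.
(c) Fitting integer coefficients to these (and the overall shape) gives p.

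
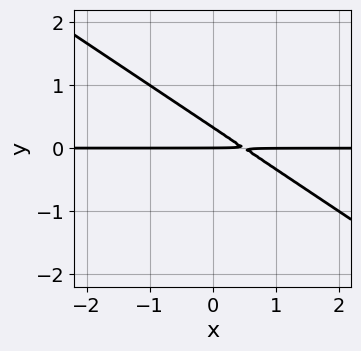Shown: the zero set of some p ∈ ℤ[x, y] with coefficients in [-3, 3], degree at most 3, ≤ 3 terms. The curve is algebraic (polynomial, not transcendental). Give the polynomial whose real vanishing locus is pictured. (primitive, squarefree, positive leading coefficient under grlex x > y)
1. Degree: the shape is more complex than any degree-1 curve, so deg p = 2.
2. Observable constraints: it crosses the y-axis at the gridline y = 0; the visible x-axis segment lies entirely on the curve.
3. The integer polynomial consistent with all of this is the stated p.

2*x*y + 3*y^2 - y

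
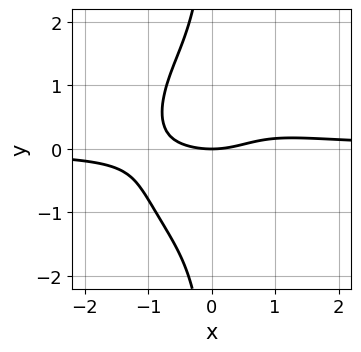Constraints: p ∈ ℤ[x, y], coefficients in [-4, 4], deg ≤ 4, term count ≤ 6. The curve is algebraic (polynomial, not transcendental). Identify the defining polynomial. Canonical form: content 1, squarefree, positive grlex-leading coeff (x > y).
3*x^3*y + 2*x*y^3 - x^2 + 3*y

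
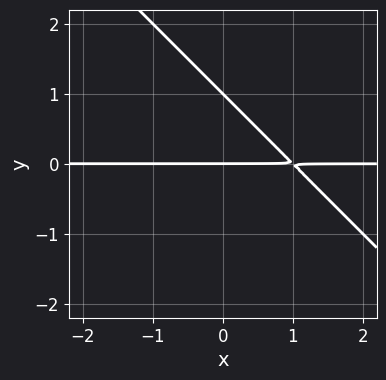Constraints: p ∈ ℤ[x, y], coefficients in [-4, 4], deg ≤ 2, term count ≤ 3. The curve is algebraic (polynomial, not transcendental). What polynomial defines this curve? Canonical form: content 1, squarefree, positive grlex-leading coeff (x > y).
x*y + y^2 - y

(a) Degree: no degree-1 curve has this shape, so deg p = 2.
(b) Observable constraints: the visible x-axis segment lies entirely on the curve; among the integer gridlines, it crosses the y-axis at y ∈ {0, 1}.
(c) Assembling these constraints gives the stated polynomial.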